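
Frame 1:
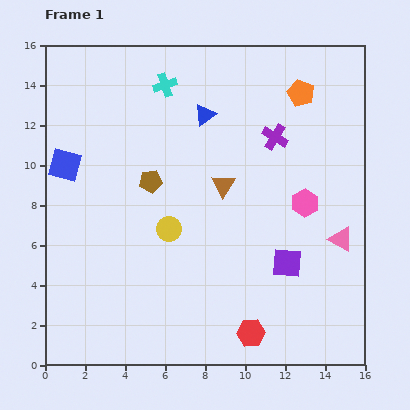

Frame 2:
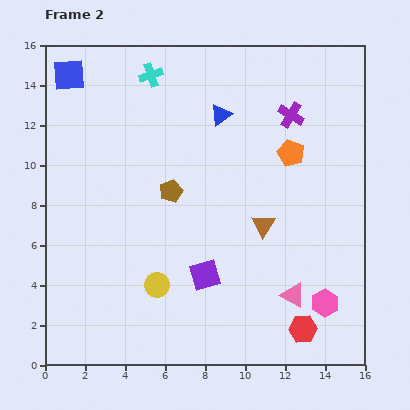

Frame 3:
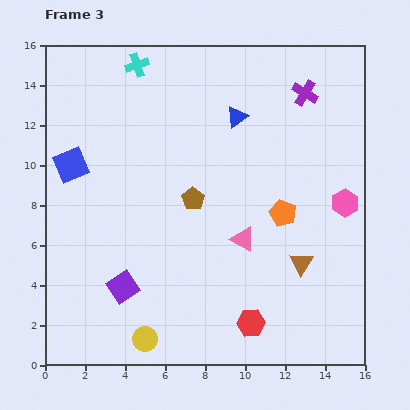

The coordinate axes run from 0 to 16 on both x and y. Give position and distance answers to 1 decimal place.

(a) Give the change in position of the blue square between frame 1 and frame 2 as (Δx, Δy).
(0.2, 4.5)

The blue square was at (1.0, 10.0) in frame 1 and (1.2, 14.5) in frame 2.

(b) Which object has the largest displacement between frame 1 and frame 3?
the purple square

(moved 8.3; next 6.1)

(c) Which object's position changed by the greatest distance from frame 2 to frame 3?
the pink hexagon

(moved 5.1; next 4.5)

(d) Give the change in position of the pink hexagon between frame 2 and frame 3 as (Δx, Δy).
(1.0, 5.0)

The pink hexagon was at (14.0, 3.1) in frame 2 and (15.0, 8.1) in frame 3.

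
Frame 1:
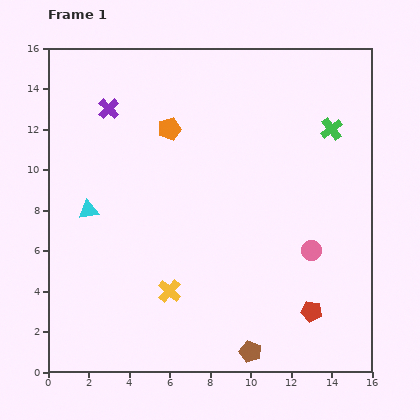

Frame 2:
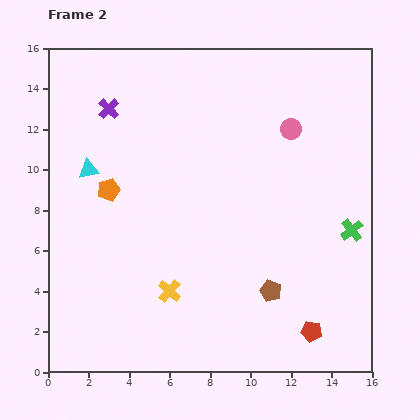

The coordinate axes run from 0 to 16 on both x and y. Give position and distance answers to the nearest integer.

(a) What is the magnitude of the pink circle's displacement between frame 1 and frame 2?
6

The pink circle moved from (13, 6) to (12, 12), a distance of √(1² + 6²) ≈ 6.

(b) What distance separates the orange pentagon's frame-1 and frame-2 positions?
4

The orange pentagon moved from (6, 12) to (3, 9), a distance of √(3² + 3²) ≈ 4.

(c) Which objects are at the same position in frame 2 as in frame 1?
the purple cross, the yellow cross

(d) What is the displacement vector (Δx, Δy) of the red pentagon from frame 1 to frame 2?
(0, -1)

The red pentagon was at (13, 3) in frame 1 and (13, 2) in frame 2.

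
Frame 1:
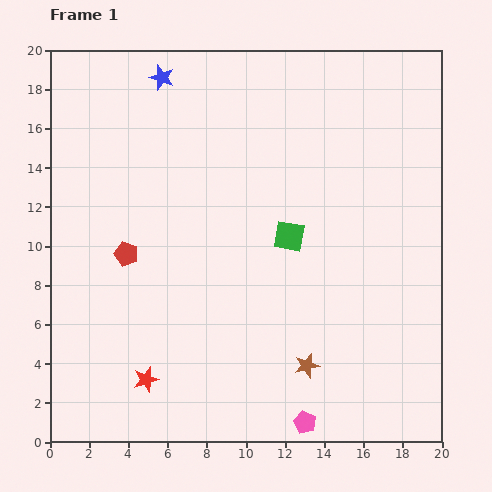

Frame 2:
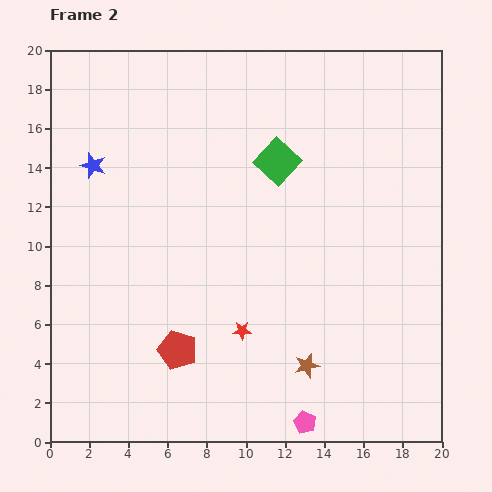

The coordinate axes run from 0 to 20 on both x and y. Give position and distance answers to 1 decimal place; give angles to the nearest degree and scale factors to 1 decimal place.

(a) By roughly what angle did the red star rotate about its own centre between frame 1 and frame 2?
16° clockwise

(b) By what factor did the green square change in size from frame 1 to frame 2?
1.4×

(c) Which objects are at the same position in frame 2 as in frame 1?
the brown star, the pink pentagon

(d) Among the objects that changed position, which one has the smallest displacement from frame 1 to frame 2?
the green square

(moved 3.8)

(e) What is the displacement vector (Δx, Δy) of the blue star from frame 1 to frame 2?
(-3.5, -4.5)

The blue star was at (5.7, 18.6) in frame 1 and (2.2, 14.1) in frame 2.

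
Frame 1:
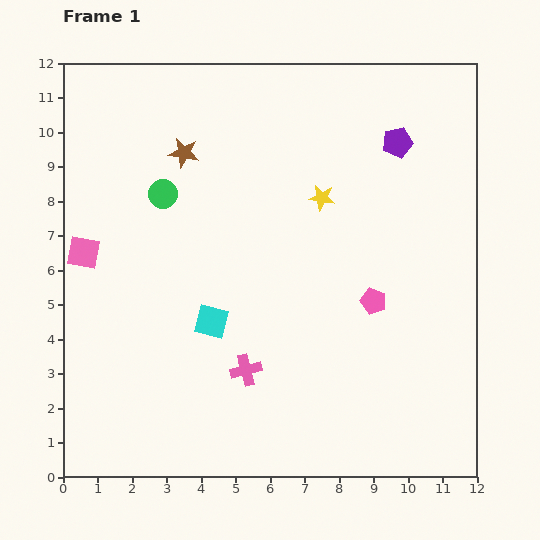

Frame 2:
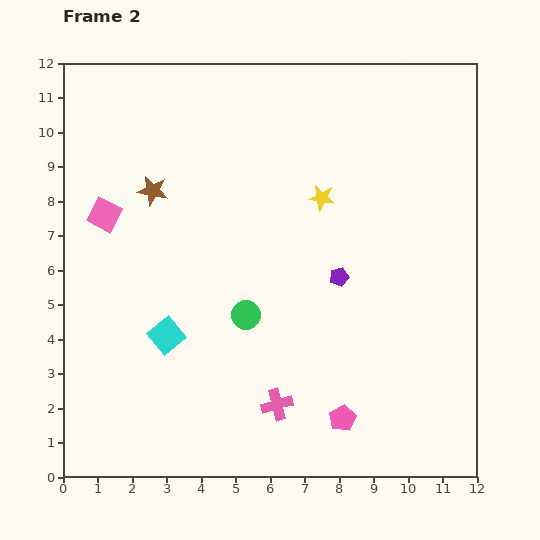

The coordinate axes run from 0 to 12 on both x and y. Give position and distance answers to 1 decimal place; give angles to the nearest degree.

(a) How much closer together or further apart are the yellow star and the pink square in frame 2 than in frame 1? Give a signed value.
-0.8

Distance in frame 1: 7.1. Distance in frame 2: 6.3.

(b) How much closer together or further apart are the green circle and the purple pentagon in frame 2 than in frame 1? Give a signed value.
-4.1

Distance in frame 1: 7.0. Distance in frame 2: 2.9.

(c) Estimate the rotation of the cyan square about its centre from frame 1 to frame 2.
36° clockwise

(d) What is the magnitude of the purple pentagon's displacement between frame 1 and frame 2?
4.3

The purple pentagon moved from (9.7, 9.7) to (8.0, 5.8), a distance of √(1.7² + 3.9²) ≈ 4.3.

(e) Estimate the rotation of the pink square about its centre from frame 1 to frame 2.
17° clockwise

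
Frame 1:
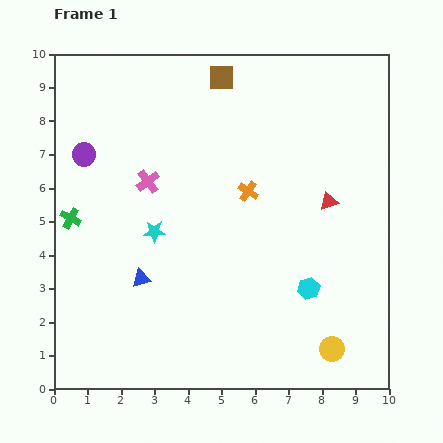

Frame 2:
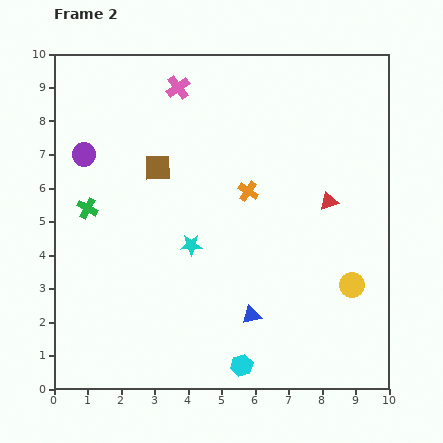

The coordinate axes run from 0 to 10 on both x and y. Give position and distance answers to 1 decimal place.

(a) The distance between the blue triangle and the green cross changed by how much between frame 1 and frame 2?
+3.1

Distance in frame 1: 2.8. Distance in frame 2: 5.9.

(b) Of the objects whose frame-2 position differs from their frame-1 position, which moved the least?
the green cross

(moved 0.6)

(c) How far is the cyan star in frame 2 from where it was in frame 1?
1.2

The cyan star moved from (3.0, 4.7) to (4.1, 4.3), a distance of √(1.1² + 0.4²) ≈ 1.2.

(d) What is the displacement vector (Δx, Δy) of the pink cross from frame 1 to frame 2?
(0.9, 2.8)

The pink cross was at (2.8, 6.2) in frame 1 and (3.7, 9.0) in frame 2.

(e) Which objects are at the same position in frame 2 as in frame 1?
the red triangle, the orange cross, the purple circle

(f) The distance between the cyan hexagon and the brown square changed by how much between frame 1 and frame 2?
-0.4

Distance in frame 1: 6.8. Distance in frame 2: 6.4.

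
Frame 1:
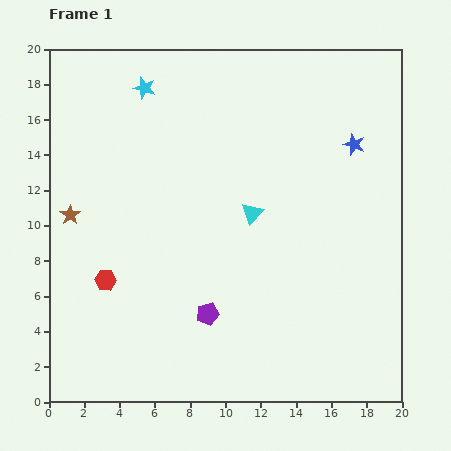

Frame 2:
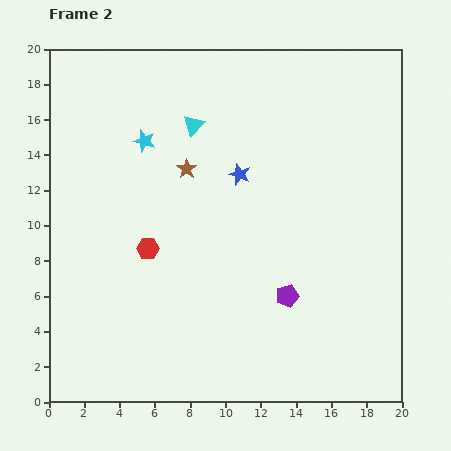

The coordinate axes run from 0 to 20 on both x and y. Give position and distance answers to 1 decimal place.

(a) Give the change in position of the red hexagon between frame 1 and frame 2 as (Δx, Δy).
(2.4, 1.8)

The red hexagon was at (3.2, 6.9) in frame 1 and (5.6, 8.7) in frame 2.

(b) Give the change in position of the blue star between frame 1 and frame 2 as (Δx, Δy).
(-6.5, -1.7)

The blue star was at (17.3, 14.6) in frame 1 and (10.8, 12.9) in frame 2.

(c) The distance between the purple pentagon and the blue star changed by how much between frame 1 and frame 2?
-5.3

Distance in frame 1: 12.7. Distance in frame 2: 7.4.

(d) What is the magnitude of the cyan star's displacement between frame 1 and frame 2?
3.0

The cyan star moved from (5.4, 17.8) to (5.4, 14.8), a distance of √(0.0² + 3.0²) ≈ 3.0.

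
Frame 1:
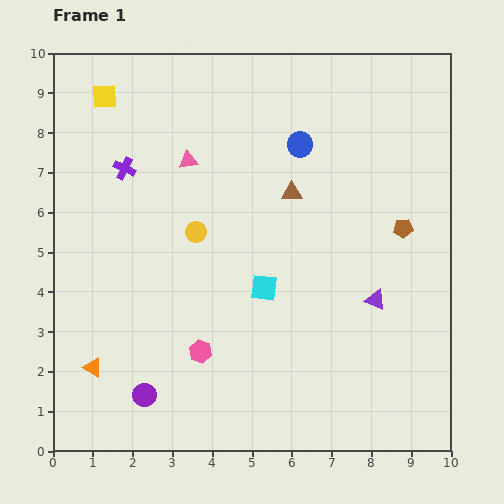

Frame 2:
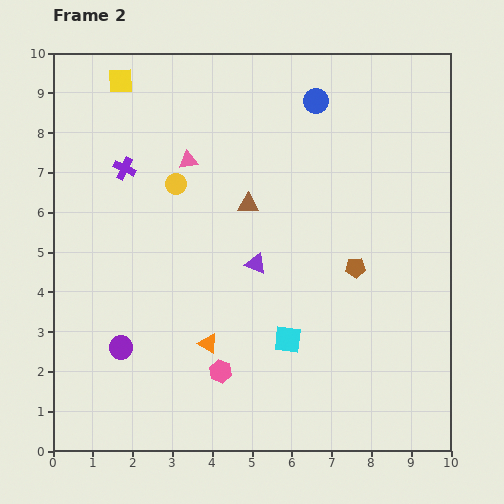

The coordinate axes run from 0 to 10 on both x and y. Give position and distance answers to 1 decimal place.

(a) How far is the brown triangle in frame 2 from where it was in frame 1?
1.1

The brown triangle moved from (6.0, 6.5) to (4.9, 6.2), a distance of √(1.1² + 0.3²) ≈ 1.1.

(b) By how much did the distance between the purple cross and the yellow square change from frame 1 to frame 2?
+0.3

Distance in frame 1: 1.9. Distance in frame 2: 2.2.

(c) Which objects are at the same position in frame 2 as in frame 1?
the pink triangle, the purple cross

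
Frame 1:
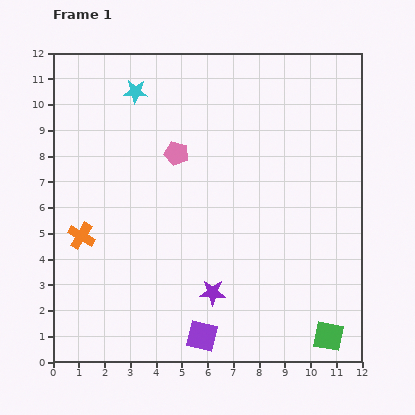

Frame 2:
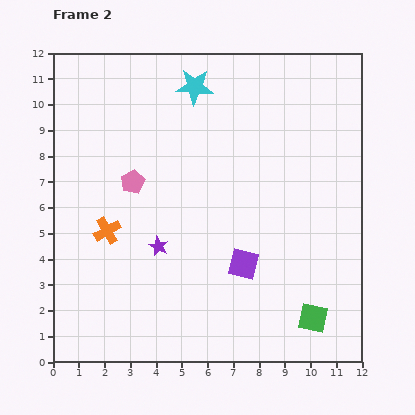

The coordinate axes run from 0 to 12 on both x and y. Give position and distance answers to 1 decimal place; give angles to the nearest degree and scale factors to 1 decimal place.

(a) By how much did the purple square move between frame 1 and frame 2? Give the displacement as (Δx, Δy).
(1.6, 2.8)

The purple square was at (5.8, 1.0) in frame 1 and (7.4, 3.8) in frame 2.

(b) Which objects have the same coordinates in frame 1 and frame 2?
none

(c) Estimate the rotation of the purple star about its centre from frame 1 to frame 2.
24° clockwise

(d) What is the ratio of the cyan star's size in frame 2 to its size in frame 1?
1.6×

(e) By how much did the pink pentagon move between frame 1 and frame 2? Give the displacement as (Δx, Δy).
(-1.7, -1.1)

The pink pentagon was at (4.8, 8.1) in frame 1 and (3.1, 7.0) in frame 2.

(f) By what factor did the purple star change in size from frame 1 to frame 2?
0.7×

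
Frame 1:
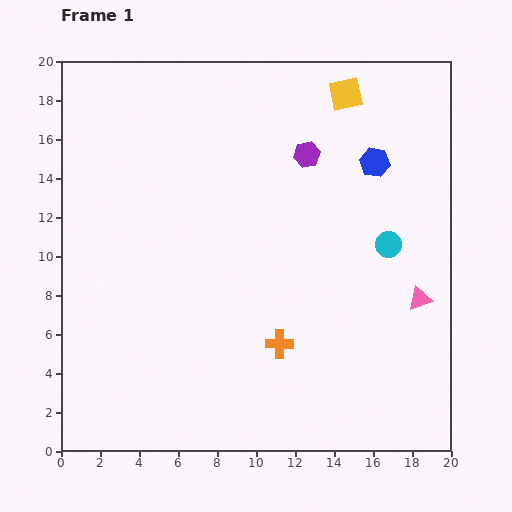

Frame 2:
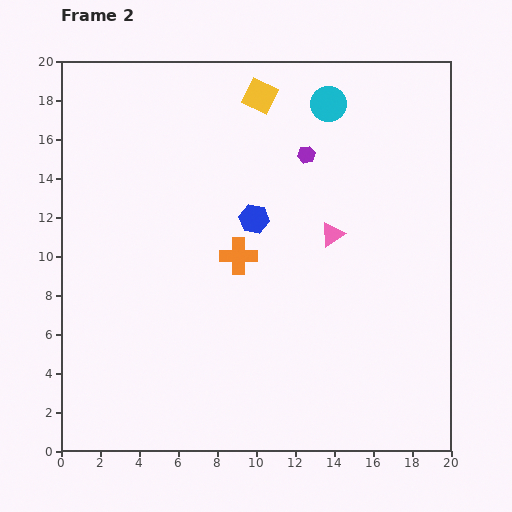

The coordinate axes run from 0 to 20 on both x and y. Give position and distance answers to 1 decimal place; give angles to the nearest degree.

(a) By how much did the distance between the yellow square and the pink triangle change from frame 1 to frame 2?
-3.2

Distance in frame 1: 11.2. Distance in frame 2: 8.0.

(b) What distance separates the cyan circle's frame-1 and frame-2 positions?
7.8

The cyan circle moved from (16.8, 10.6) to (13.7, 17.8), a distance of √(3.1² + 7.2²) ≈ 7.8.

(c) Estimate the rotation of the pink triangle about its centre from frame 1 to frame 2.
16° counter-clockwise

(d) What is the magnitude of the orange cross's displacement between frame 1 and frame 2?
5.0

The orange cross moved from (11.2, 5.5) to (9.1, 10.0), a distance of √(2.1² + 4.5²) ≈ 5.0.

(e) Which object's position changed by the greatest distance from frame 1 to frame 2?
the cyan circle

(moved 7.8; next 6.8)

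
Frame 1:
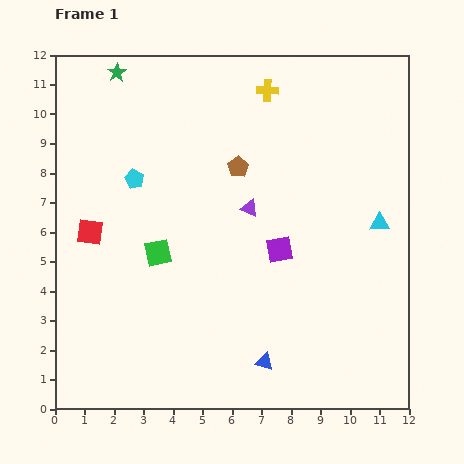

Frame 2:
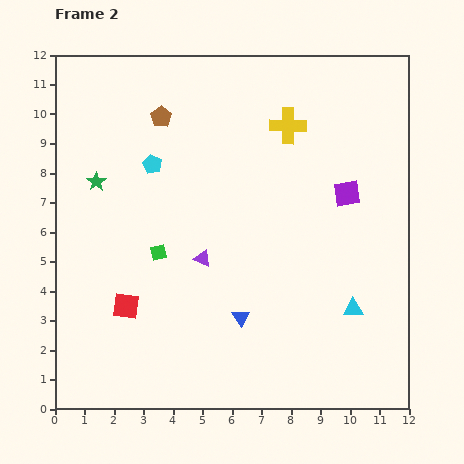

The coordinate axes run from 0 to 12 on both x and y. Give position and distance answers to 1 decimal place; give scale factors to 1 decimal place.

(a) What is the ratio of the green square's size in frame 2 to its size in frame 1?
0.6×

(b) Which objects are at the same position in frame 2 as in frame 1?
the green square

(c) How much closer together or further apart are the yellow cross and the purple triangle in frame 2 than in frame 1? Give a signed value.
+1.4

Distance in frame 1: 4.0. Distance in frame 2: 5.4.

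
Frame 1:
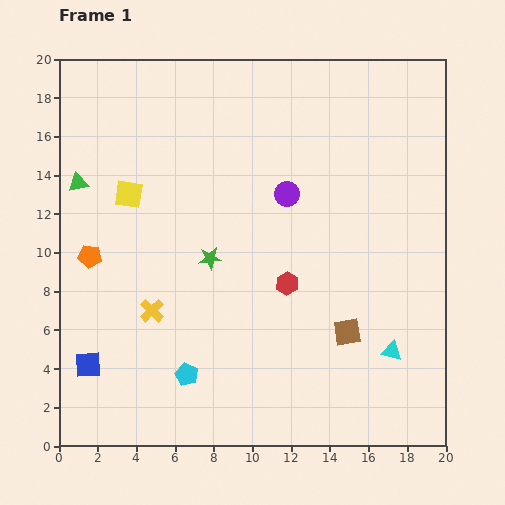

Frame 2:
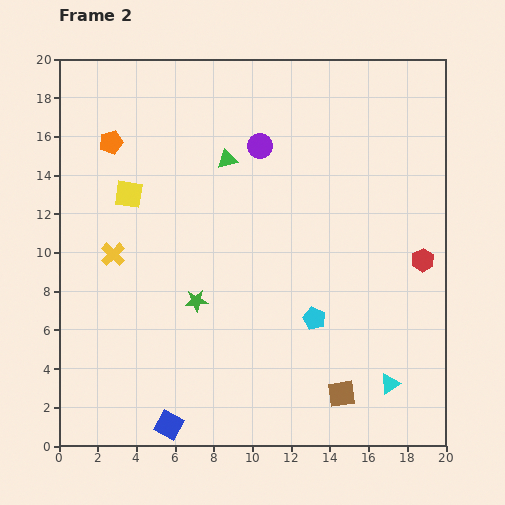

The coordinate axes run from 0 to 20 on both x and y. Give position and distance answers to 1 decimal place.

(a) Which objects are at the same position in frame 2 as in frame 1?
the yellow square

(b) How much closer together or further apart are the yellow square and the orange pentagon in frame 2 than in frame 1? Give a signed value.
-1.0

Distance in frame 1: 3.8. Distance in frame 2: 2.8.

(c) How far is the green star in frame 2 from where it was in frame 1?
2.3

The green star moved from (7.8, 9.7) to (7.1, 7.5), a distance of √(0.7² + 2.2²) ≈ 2.3.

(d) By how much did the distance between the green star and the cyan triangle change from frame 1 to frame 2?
+0.3

Distance in frame 1: 10.6. Distance in frame 2: 10.9.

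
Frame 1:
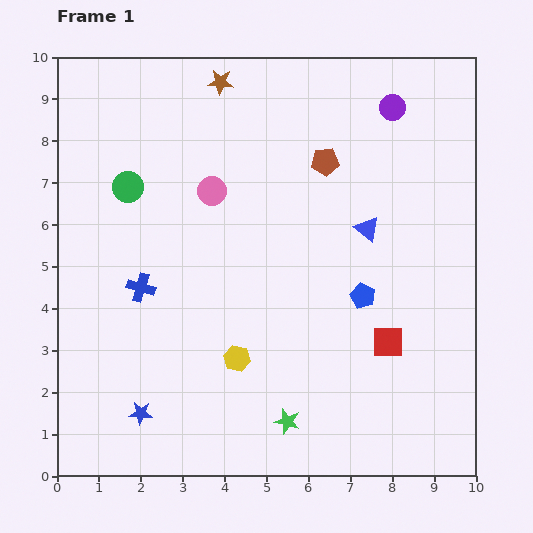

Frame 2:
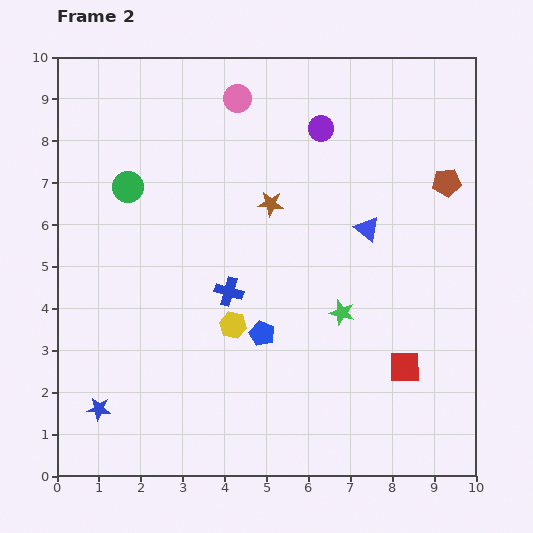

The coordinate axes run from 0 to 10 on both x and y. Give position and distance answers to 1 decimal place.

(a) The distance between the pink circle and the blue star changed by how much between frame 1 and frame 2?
+2.5

Distance in frame 1: 5.6. Distance in frame 2: 8.1.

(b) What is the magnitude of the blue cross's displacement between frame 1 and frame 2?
2.1

The blue cross moved from (2.0, 4.5) to (4.1, 4.4), a distance of √(2.1² + 0.1²) ≈ 2.1.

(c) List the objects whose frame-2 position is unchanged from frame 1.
the green circle, the blue triangle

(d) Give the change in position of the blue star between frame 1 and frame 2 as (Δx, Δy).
(-1.0, 0.1)

The blue star was at (2.0, 1.5) in frame 1 and (1.0, 1.6) in frame 2.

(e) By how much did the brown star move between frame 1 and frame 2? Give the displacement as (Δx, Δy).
(1.2, -2.9)

The brown star was at (3.9, 9.4) in frame 1 and (5.1, 6.5) in frame 2.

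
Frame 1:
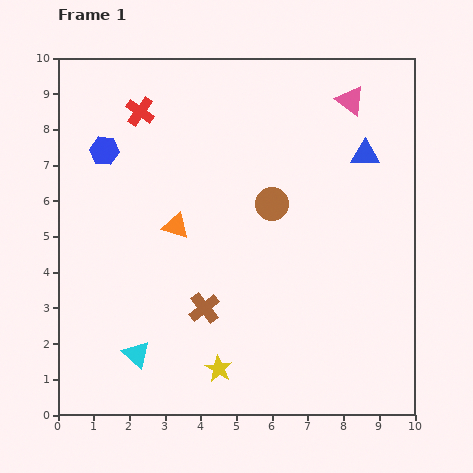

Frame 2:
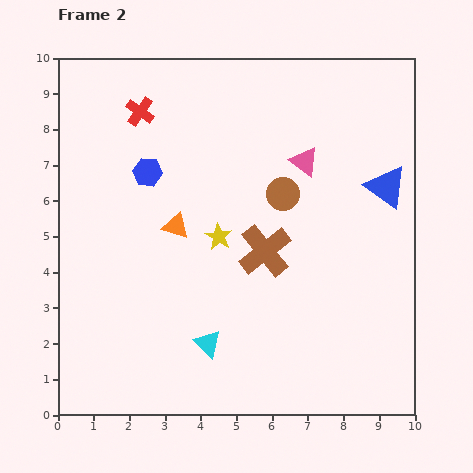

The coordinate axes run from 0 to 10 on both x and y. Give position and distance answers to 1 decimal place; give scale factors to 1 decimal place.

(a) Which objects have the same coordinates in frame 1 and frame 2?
the red cross, the orange triangle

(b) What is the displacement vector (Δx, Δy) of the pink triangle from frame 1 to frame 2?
(-1.3, -1.7)

The pink triangle was at (8.2, 8.8) in frame 1 and (6.9, 7.1) in frame 2.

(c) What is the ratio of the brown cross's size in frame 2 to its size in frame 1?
1.7×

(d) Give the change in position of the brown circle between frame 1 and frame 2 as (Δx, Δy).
(0.3, 0.3)

The brown circle was at (6.0, 5.9) in frame 1 and (6.3, 6.2) in frame 2.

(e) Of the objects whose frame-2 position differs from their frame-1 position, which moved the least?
the brown circle

(moved 0.4)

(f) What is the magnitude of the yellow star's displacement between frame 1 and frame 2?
3.7

The yellow star moved from (4.5, 1.3) to (4.5, 5.0), a distance of √(0.0² + 3.7²) ≈ 3.7.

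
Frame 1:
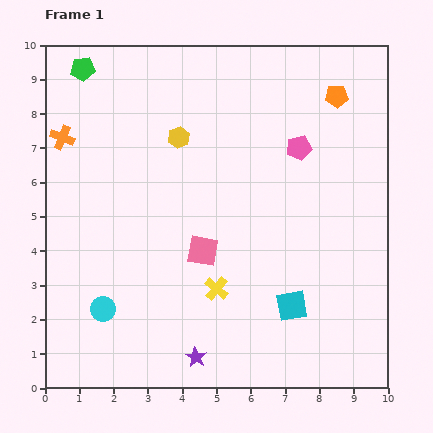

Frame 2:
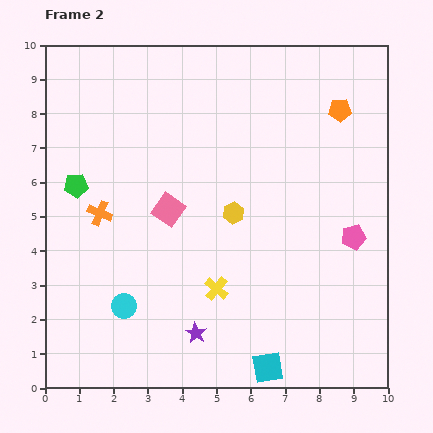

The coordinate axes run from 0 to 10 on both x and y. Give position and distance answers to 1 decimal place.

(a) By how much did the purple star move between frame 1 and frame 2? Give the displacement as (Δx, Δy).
(0.0, 0.7)

The purple star was at (4.4, 0.9) in frame 1 and (4.4, 1.6) in frame 2.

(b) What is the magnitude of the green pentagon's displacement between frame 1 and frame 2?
3.4

The green pentagon moved from (1.1, 9.3) to (0.9, 5.9), a distance of √(0.2² + 3.4²) ≈ 3.4.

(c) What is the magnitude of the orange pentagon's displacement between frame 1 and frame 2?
0.4

The orange pentagon moved from (8.5, 8.5) to (8.6, 8.1), a distance of √(0.1² + 0.4²) ≈ 0.4.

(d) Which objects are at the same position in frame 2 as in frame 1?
the yellow cross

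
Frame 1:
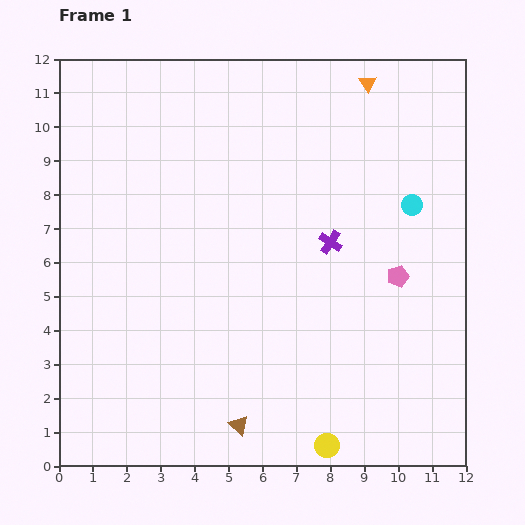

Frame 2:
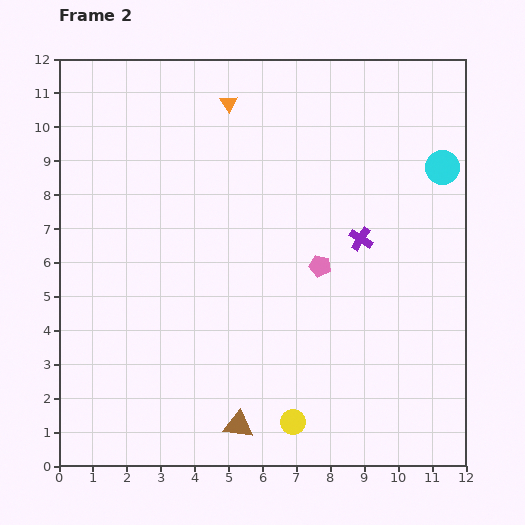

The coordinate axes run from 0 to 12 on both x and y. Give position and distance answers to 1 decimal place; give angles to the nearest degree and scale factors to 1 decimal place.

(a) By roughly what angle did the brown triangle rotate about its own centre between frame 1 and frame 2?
35° counter-clockwise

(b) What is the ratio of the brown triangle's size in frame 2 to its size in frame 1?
1.5×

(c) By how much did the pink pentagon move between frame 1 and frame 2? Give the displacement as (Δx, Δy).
(-2.3, 0.3)

The pink pentagon was at (10.0, 5.6) in frame 1 and (7.7, 5.9) in frame 2.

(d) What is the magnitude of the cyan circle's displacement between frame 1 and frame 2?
1.4

The cyan circle moved from (10.4, 7.7) to (11.3, 8.8), a distance of √(0.9² + 1.1²) ≈ 1.4.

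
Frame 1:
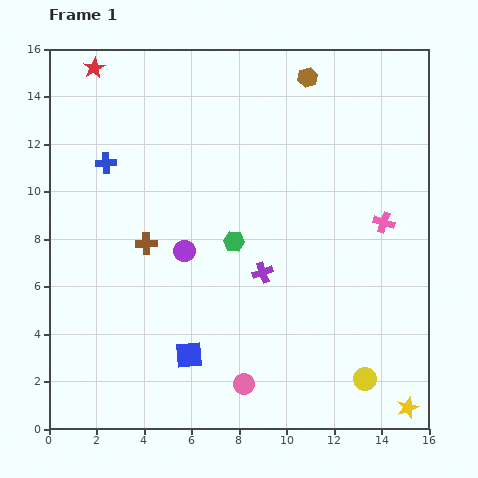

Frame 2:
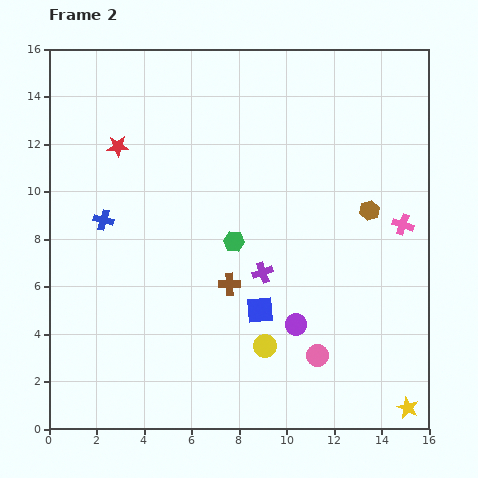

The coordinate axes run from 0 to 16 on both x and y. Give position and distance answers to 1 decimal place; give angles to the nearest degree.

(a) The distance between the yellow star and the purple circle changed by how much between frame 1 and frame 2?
-5.6

Distance in frame 1: 11.5. Distance in frame 2: 5.9.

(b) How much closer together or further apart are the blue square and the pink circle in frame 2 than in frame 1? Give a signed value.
+0.5

Distance in frame 1: 2.6. Distance in frame 2: 3.1.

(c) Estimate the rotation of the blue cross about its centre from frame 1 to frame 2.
18° clockwise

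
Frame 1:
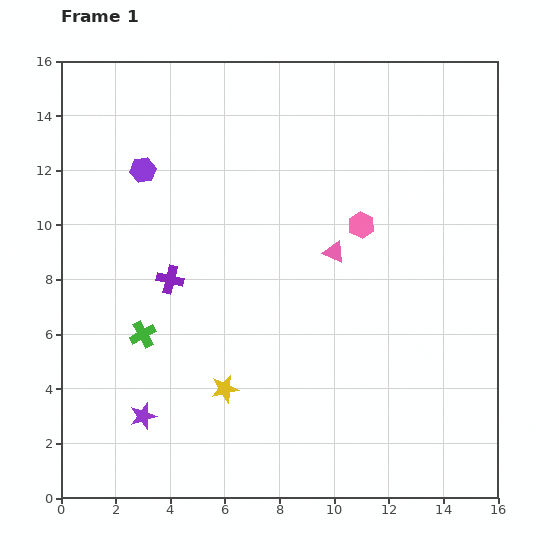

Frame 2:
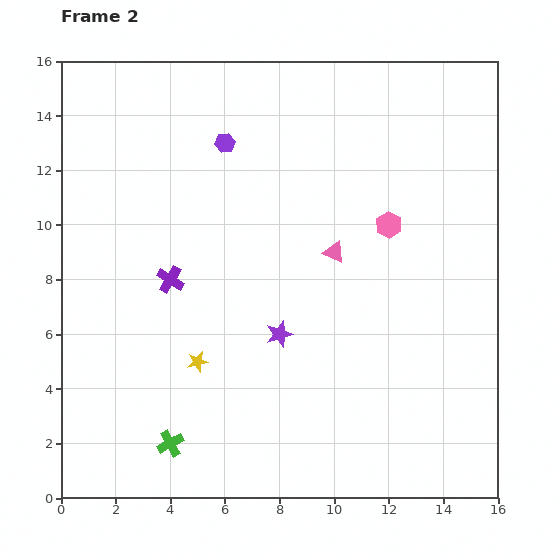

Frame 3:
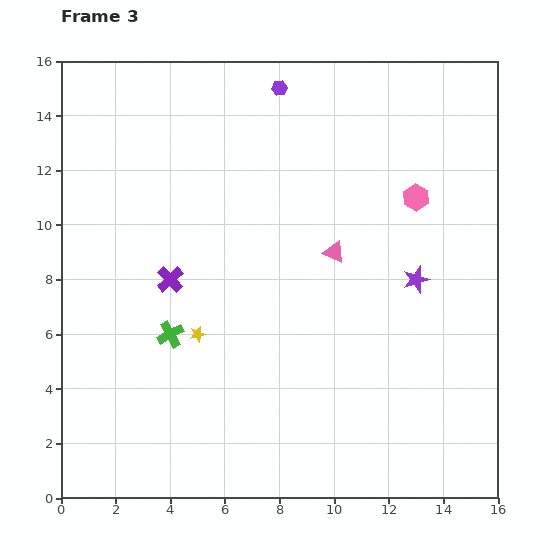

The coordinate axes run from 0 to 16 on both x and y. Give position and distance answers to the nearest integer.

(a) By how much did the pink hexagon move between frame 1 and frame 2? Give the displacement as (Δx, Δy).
(1, 0)

The pink hexagon was at (11, 10) in frame 1 and (12, 10) in frame 2.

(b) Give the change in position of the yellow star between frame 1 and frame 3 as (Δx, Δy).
(-1, 2)

The yellow star was at (6, 4) in frame 1 and (5, 6) in frame 3.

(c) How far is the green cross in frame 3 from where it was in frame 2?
4

The green cross moved from (4, 2) to (4, 6), a distance of √(0² + 4²) ≈ 4.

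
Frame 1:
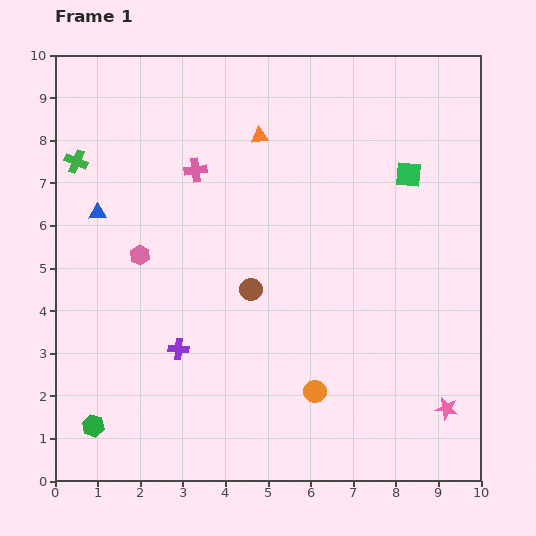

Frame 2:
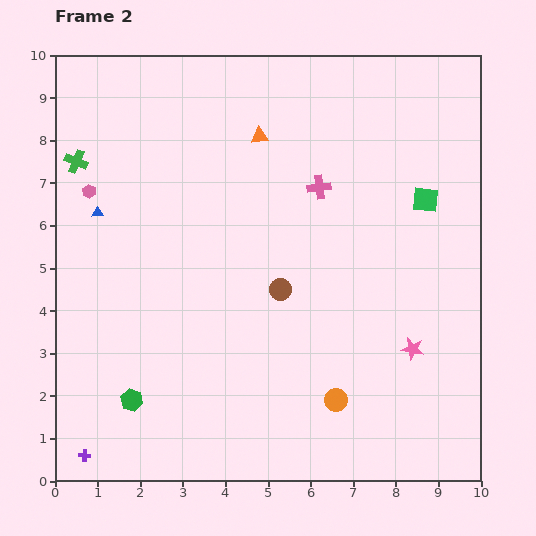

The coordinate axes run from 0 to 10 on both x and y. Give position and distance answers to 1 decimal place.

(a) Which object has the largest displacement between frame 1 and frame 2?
the purple cross

(moved 3.3; next 2.9)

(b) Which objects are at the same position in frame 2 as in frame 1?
the orange triangle, the green cross, the blue triangle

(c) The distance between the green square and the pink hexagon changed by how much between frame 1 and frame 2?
+1.3

Distance in frame 1: 6.6. Distance in frame 2: 7.9.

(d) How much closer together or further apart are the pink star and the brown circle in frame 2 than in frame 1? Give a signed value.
-2.0

Distance in frame 1: 5.4. Distance in frame 2: 3.4.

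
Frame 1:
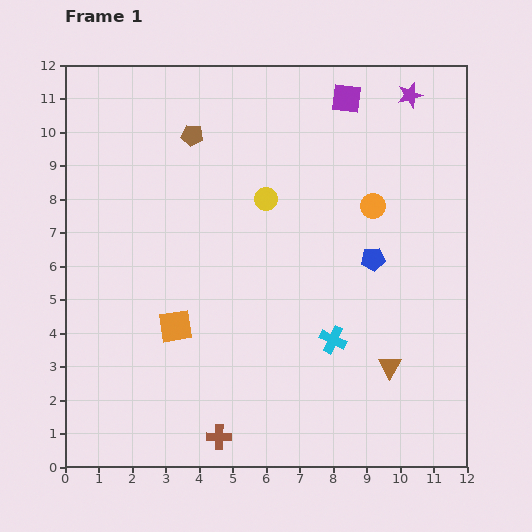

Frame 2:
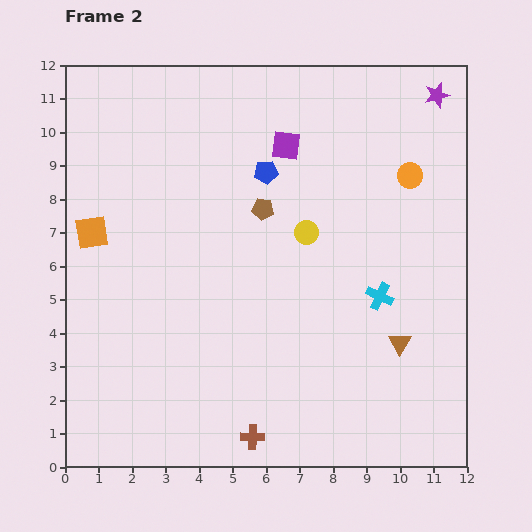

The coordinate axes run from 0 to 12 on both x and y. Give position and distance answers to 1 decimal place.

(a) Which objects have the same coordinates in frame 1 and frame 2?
none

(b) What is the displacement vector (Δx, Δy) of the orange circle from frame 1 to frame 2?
(1.1, 0.9)

The orange circle was at (9.2, 7.8) in frame 1 and (10.3, 8.7) in frame 2.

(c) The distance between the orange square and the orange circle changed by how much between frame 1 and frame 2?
+2.8

Distance in frame 1: 6.9. Distance in frame 2: 9.7.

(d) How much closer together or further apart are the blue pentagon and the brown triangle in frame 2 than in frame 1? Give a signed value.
+3.3

Distance in frame 1: 3.2. Distance in frame 2: 6.5.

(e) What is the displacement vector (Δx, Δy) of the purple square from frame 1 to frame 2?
(-1.8, -1.4)

The purple square was at (8.4, 11.0) in frame 1 and (6.6, 9.6) in frame 2.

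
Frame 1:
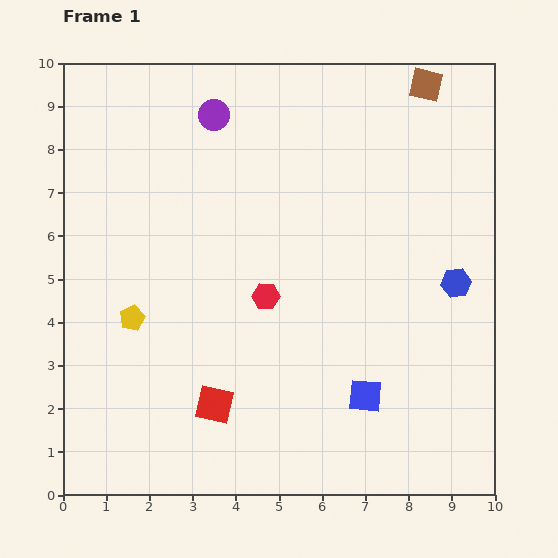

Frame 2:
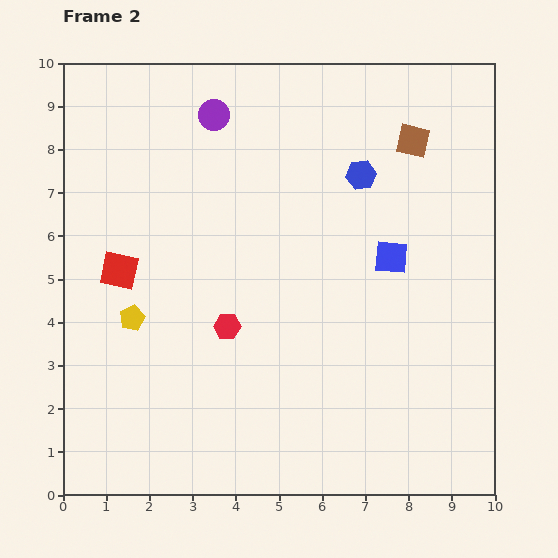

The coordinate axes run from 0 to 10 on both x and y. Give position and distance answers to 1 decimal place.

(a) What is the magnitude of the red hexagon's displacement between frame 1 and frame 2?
1.1

The red hexagon moved from (4.7, 4.6) to (3.8, 3.9), a distance of √(0.9² + 0.7²) ≈ 1.1.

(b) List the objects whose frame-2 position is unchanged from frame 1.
the yellow pentagon, the purple circle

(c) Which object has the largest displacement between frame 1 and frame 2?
the red square

(moved 3.8; next 3.3)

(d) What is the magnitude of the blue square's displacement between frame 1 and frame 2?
3.3

The blue square moved from (7.0, 2.3) to (7.6, 5.5), a distance of √(0.6² + 3.2²) ≈ 3.3.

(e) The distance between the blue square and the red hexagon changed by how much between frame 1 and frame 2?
+0.8

Distance in frame 1: 3.3. Distance in frame 2: 4.1.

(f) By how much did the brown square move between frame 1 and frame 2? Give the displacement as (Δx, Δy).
(-0.3, -1.3)

The brown square was at (8.4, 9.5) in frame 1 and (8.1, 8.2) in frame 2.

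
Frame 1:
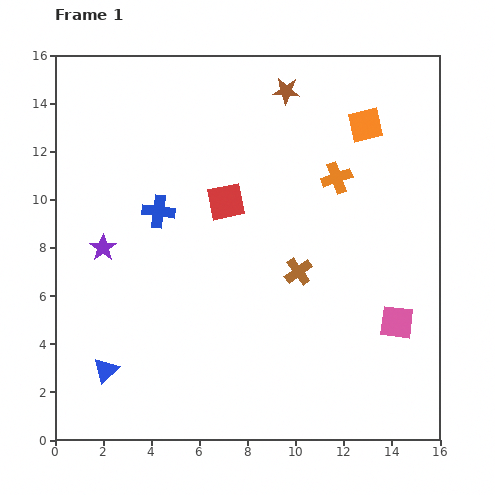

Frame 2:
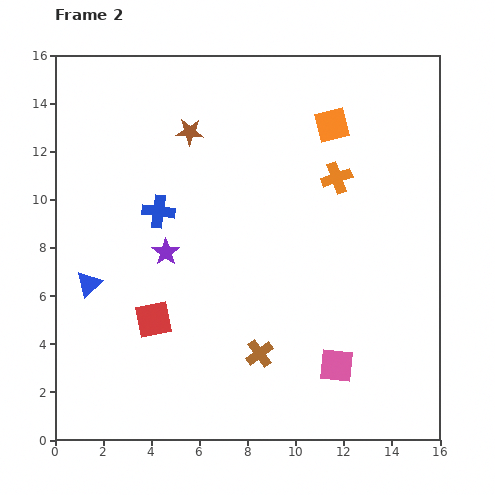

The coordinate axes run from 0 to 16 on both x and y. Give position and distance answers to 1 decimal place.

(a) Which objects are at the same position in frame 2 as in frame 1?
the blue cross, the orange cross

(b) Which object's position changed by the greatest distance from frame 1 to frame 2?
the red square

(moved 5.7; next 4.3)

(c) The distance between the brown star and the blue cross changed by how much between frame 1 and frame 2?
-3.8

Distance in frame 1: 7.3. Distance in frame 2: 3.5.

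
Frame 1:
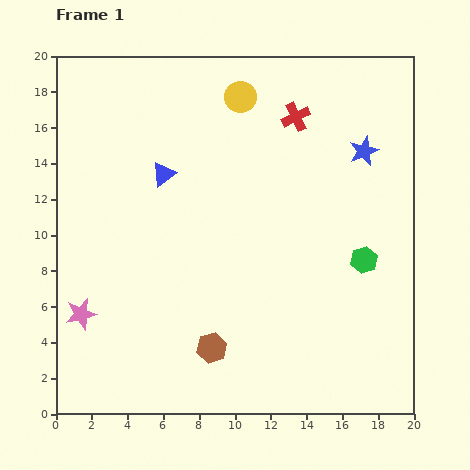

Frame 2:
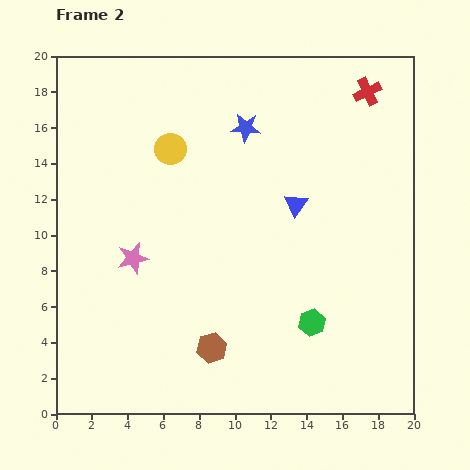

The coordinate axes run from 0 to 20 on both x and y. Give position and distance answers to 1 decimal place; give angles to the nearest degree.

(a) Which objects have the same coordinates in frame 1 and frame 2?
the brown hexagon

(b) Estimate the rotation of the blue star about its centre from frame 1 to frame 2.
26° clockwise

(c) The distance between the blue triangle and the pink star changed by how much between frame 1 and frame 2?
+0.5

Distance in frame 1: 9.1. Distance in frame 2: 9.6.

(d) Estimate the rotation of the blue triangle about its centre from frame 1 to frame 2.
19° counter-clockwise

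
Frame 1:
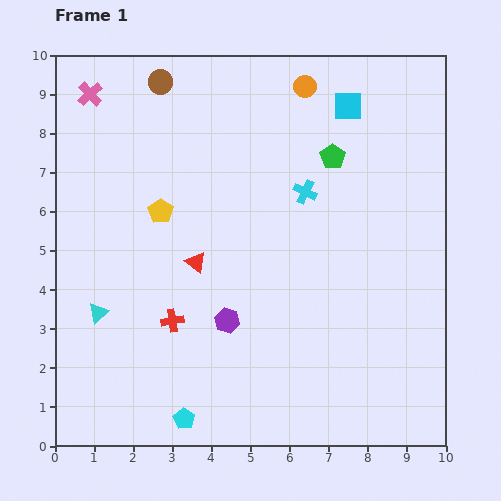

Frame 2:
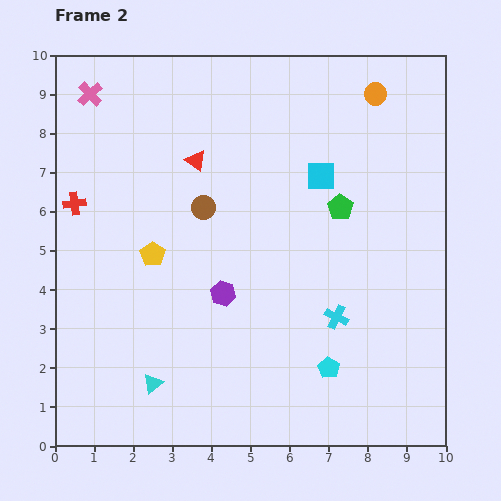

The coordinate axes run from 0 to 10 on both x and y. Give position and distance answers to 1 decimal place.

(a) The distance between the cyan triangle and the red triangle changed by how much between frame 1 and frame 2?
+3.0

Distance in frame 1: 2.8. Distance in frame 2: 5.8.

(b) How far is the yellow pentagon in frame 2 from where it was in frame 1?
1.1

The yellow pentagon moved from (2.7, 6.0) to (2.5, 4.9), a distance of √(0.2² + 1.1²) ≈ 1.1.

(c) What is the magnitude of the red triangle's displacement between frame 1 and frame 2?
2.6

The red triangle moved from (3.6, 4.7) to (3.6, 7.3), a distance of √(0.0² + 2.6²) ≈ 2.6.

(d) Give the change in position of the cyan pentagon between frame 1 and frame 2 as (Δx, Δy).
(3.7, 1.3)

The cyan pentagon was at (3.3, 0.7) in frame 1 and (7.0, 2.0) in frame 2.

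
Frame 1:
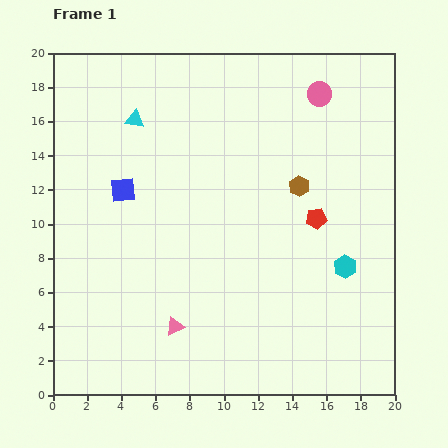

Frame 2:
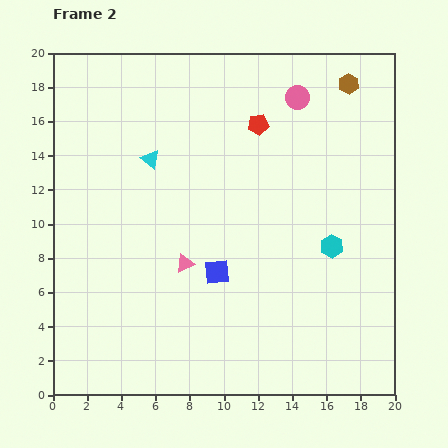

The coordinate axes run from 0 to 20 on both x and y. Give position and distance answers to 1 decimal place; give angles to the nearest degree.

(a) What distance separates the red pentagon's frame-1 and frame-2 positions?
6.5

The red pentagon moved from (15.4, 10.3) to (12.0, 15.8), a distance of √(3.4² + 5.5²) ≈ 6.5.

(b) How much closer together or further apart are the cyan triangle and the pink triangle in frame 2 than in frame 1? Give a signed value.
-5.9

Distance in frame 1: 12.3. Distance in frame 2: 6.4.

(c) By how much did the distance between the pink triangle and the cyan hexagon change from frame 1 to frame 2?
-1.9

Distance in frame 1: 10.6. Distance in frame 2: 8.7.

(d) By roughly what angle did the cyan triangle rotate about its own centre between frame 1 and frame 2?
31° clockwise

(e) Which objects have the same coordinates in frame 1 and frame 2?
none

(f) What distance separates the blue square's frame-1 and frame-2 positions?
7.3

The blue square moved from (4.1, 12.0) to (9.6, 7.2), a distance of √(5.5² + 4.8²) ≈ 7.3.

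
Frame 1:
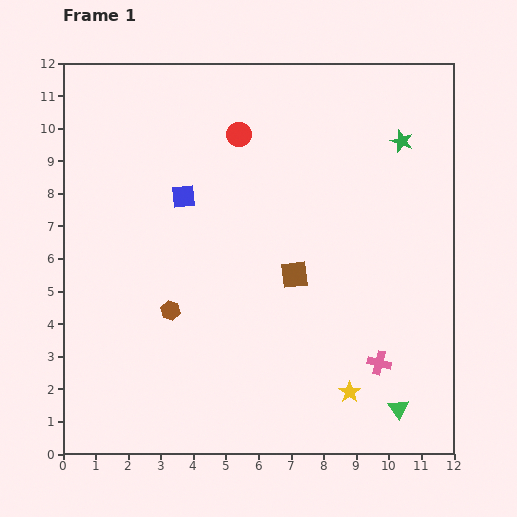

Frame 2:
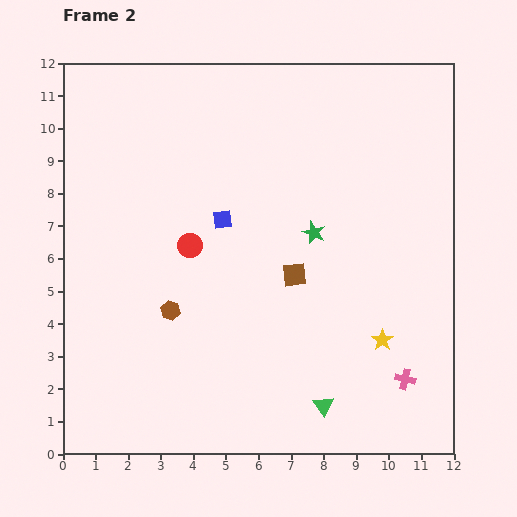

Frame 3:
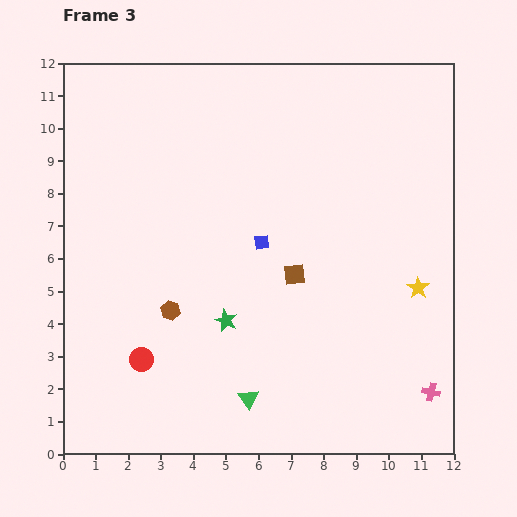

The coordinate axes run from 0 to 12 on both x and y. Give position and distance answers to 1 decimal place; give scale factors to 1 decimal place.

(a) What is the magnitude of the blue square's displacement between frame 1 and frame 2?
1.4

The blue square moved from (3.7, 7.9) to (4.9, 7.2), a distance of √(1.2² + 0.7²) ≈ 1.4.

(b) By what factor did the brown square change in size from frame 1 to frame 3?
0.8×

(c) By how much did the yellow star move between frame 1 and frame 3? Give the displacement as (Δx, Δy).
(2.1, 3.2)

The yellow star was at (8.8, 1.9) in frame 1 and (10.9, 5.1) in frame 3.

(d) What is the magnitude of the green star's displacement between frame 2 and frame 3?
3.8

The green star moved from (7.7, 6.8) to (5.0, 4.1), a distance of √(2.7² + 2.7²) ≈ 3.8.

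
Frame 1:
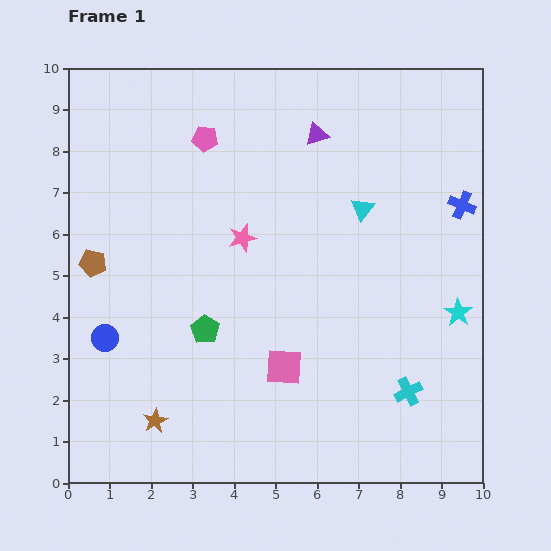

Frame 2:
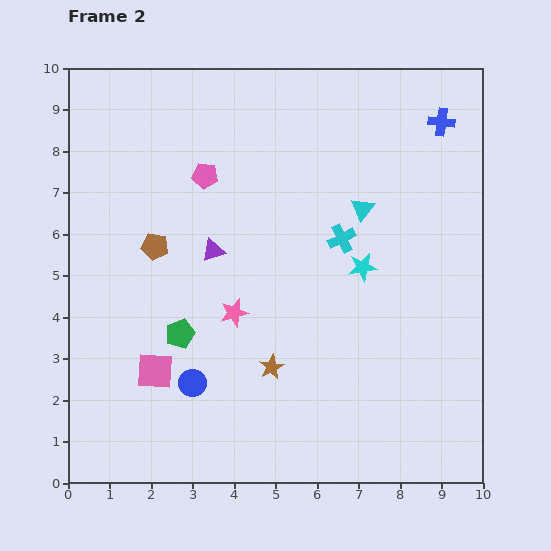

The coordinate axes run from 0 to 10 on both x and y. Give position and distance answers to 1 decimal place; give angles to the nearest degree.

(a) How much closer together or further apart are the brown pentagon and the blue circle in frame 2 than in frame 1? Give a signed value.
+1.6

Distance in frame 1: 1.8. Distance in frame 2: 3.4.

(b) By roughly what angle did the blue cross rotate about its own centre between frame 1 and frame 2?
16° counter-clockwise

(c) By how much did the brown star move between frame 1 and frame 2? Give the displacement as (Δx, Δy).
(2.8, 1.3)

The brown star was at (2.1, 1.5) in frame 1 and (4.9, 2.8) in frame 2.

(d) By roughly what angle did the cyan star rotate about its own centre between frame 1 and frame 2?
29° clockwise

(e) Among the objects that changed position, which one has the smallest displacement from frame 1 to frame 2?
the green pentagon

(moved 0.6)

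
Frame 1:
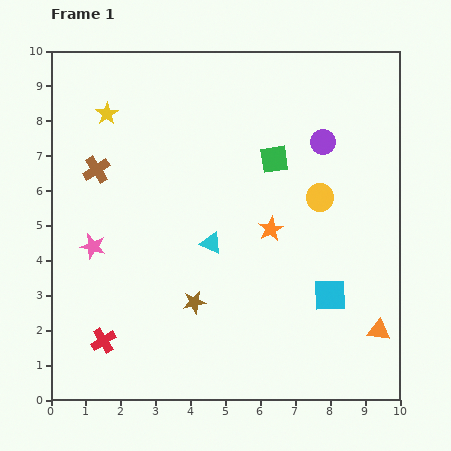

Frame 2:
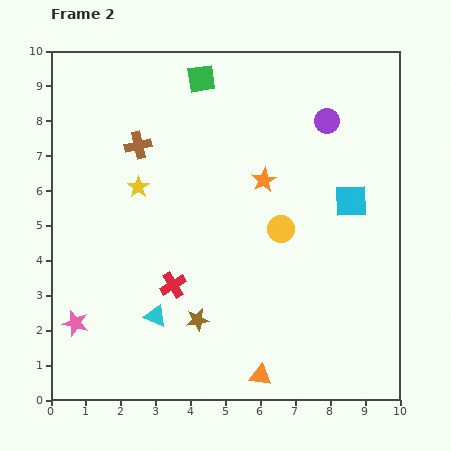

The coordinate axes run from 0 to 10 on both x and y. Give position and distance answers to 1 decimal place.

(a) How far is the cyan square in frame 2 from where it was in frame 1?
2.8

The cyan square moved from (8.0, 3.0) to (8.6, 5.7), a distance of √(0.6² + 2.7²) ≈ 2.8.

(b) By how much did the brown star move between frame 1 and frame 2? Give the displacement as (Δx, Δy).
(0.1, -0.5)

The brown star was at (4.1, 2.8) in frame 1 and (4.2, 2.3) in frame 2.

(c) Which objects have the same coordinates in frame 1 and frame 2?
none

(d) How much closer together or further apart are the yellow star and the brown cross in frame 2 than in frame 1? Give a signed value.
-0.4

Distance in frame 1: 1.6. Distance in frame 2: 1.2.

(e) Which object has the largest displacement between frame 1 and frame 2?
the orange triangle

(moved 3.6; next 3.1)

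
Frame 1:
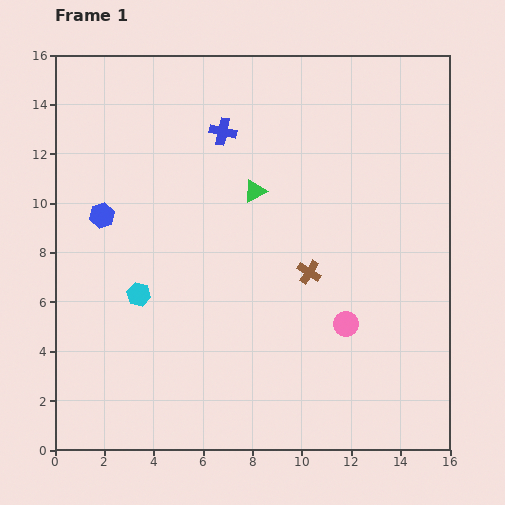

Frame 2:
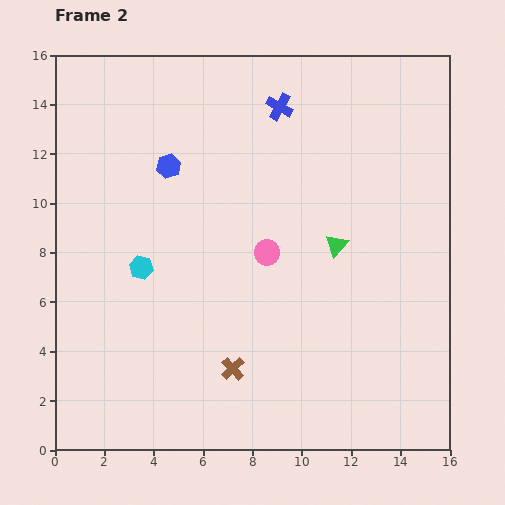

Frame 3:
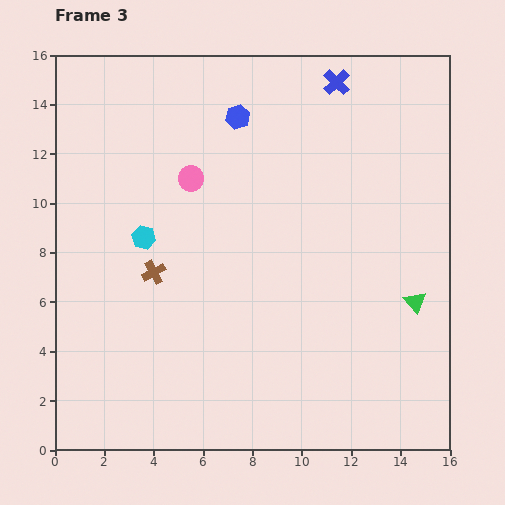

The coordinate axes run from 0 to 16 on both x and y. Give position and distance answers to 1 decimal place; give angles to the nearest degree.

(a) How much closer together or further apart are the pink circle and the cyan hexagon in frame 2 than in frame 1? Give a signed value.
-3.4

Distance in frame 1: 8.5. Distance in frame 2: 5.1.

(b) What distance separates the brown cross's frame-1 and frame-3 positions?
6.3

The brown cross moved from (10.3, 7.2) to (4.0, 7.2), a distance of √(6.3² + 0.0²) ≈ 6.3.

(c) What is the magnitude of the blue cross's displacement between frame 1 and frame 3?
5.0

The blue cross moved from (6.8, 12.9) to (11.4, 14.9), a distance of √(4.6² + 2.0²) ≈ 5.0.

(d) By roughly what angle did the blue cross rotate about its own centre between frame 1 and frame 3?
33° clockwise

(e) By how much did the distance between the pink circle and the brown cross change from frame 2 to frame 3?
-0.8

Distance in frame 2: 4.9. Distance in frame 3: 4.1.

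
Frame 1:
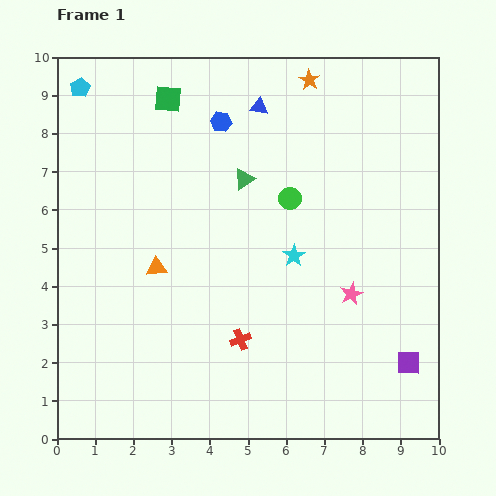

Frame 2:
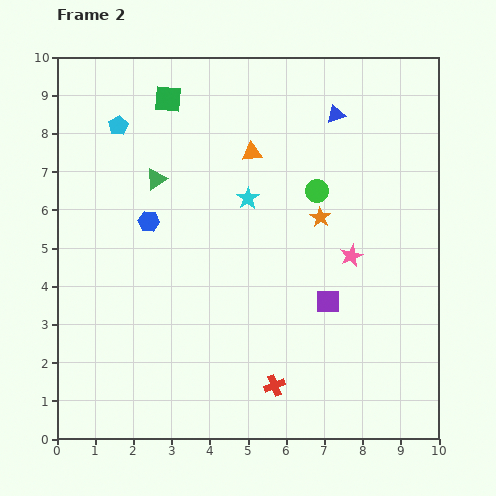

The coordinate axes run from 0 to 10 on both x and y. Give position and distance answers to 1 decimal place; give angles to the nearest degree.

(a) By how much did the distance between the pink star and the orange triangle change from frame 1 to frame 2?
-1.4

Distance in frame 1: 5.1. Distance in frame 2: 3.7.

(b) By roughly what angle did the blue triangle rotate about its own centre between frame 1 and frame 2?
27° counter-clockwise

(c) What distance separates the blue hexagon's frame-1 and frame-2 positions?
3.2

The blue hexagon moved from (4.3, 8.3) to (2.4, 5.7), a distance of √(1.9² + 2.6²) ≈ 3.2.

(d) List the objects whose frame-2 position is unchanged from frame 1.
the green square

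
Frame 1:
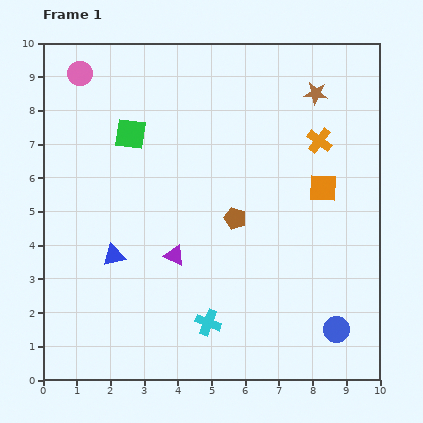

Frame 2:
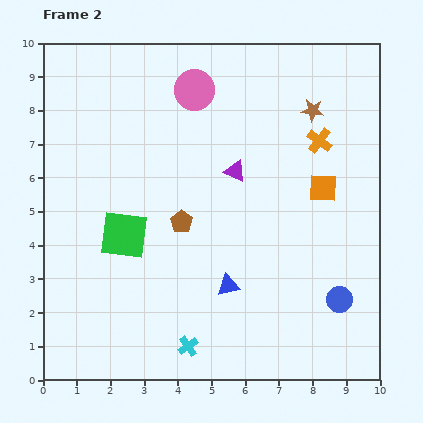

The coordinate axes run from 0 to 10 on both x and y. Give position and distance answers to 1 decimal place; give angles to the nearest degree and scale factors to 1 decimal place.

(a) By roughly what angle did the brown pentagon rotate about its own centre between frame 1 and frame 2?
16° clockwise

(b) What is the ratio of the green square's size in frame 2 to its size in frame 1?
1.5×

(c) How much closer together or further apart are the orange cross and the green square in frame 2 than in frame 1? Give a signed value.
+0.8

Distance in frame 1: 5.6. Distance in frame 2: 6.4.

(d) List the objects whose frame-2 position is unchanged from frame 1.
the orange square, the orange cross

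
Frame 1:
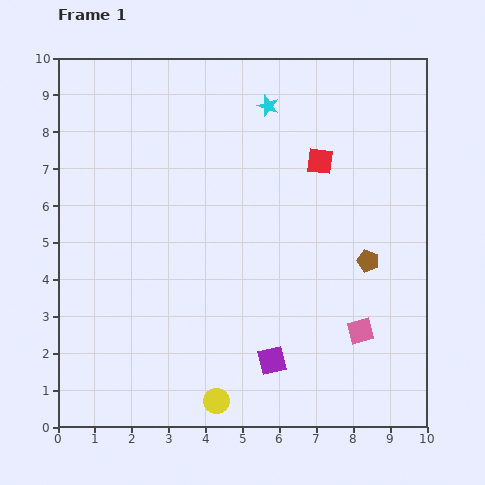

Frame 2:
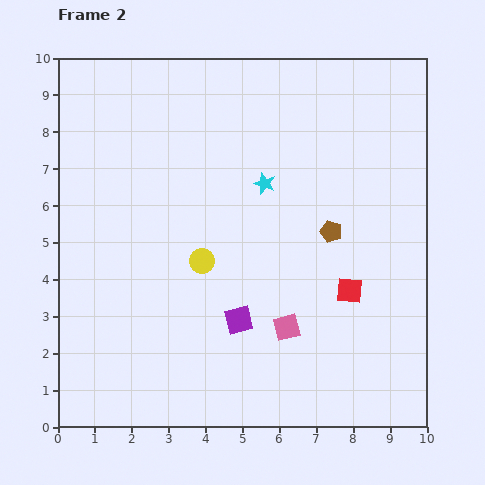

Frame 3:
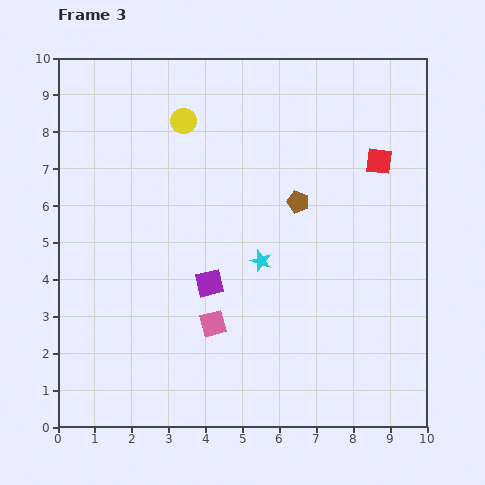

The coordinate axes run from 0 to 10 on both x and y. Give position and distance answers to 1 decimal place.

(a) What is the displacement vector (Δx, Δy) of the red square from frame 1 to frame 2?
(0.8, -3.5)

The red square was at (7.1, 7.2) in frame 1 and (7.9, 3.7) in frame 2.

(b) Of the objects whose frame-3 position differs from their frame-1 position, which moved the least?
the red square

(moved 1.6)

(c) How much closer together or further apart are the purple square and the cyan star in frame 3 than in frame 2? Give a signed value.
-2.3

Distance in frame 2: 3.8. Distance in frame 3: 1.5.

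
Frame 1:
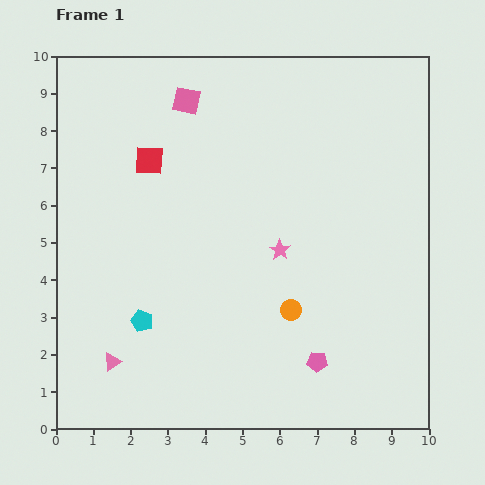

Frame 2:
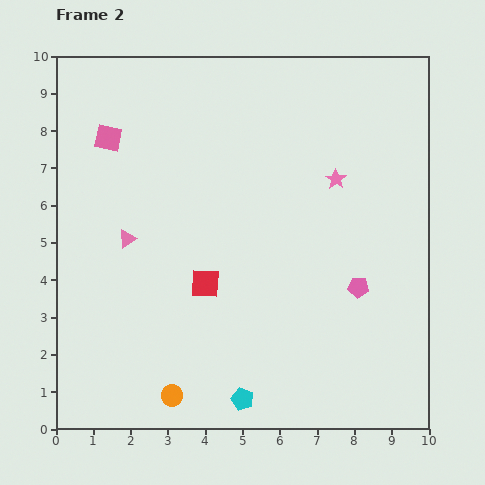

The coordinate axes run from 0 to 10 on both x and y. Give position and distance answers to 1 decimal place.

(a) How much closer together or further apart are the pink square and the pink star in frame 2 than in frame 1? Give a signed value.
+1.5

Distance in frame 1: 4.7. Distance in frame 2: 6.2.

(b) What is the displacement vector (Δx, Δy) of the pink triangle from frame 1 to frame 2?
(0.4, 3.3)

The pink triangle was at (1.5, 1.8) in frame 1 and (1.9, 5.1) in frame 2.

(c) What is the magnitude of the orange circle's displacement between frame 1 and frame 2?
3.9

The orange circle moved from (6.3, 3.2) to (3.1, 0.9), a distance of √(3.2² + 2.3²) ≈ 3.9.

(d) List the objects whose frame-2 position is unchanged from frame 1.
none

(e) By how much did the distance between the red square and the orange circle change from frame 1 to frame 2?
-2.4

Distance in frame 1: 5.5. Distance in frame 2: 3.1.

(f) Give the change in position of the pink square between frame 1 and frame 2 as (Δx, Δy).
(-2.1, -1.0)

The pink square was at (3.5, 8.8) in frame 1 and (1.4, 7.8) in frame 2.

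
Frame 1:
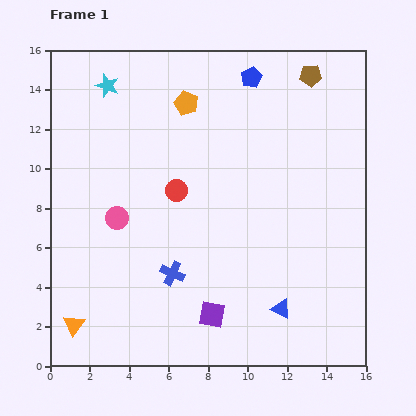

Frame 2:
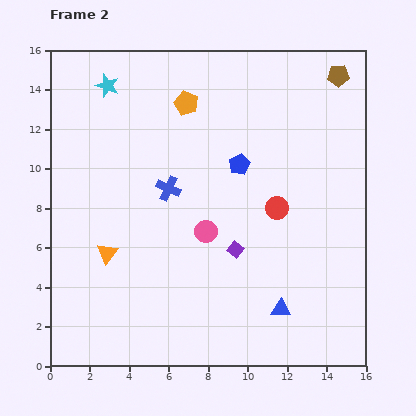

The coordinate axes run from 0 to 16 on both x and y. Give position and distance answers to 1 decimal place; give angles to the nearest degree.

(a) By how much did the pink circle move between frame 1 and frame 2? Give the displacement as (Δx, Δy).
(4.5, -0.7)

The pink circle was at (3.4, 7.5) in frame 1 and (7.9, 6.8) in frame 2.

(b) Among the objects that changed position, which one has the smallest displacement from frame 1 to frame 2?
the brown pentagon

(moved 1.4)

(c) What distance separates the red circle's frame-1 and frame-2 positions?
5.2

The red circle moved from (6.4, 8.9) to (11.5, 8.0), a distance of √(5.1² + 0.9²) ≈ 5.2.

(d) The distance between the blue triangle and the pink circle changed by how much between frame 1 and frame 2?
-4.1

Distance in frame 1: 9.5. Distance in frame 2: 5.4.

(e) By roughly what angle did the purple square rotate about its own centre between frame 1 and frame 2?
27° clockwise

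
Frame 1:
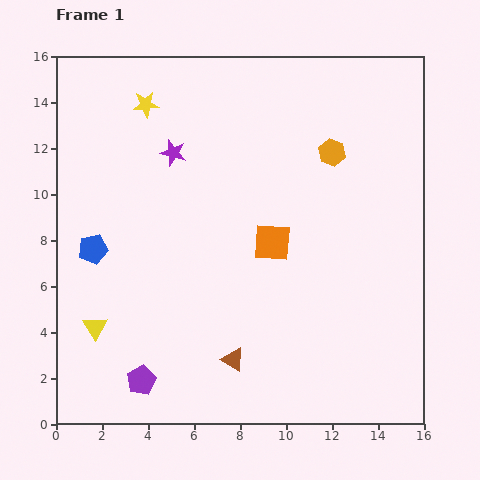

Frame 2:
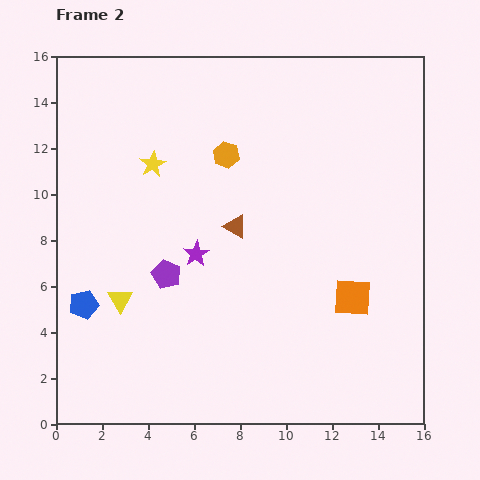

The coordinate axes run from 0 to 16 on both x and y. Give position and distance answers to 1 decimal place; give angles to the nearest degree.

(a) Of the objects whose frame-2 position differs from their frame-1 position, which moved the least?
the yellow triangle

(moved 1.6)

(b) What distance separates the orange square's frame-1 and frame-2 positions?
4.2

The orange square moved from (9.4, 7.9) to (12.9, 5.5), a distance of √(3.5² + 2.4²) ≈ 4.2.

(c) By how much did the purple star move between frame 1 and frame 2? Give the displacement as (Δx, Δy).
(1.0, -4.4)

The purple star was at (5.1, 11.8) in frame 1 and (6.1, 7.4) in frame 2.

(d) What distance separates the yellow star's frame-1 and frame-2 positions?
2.6

The yellow star moved from (3.9, 13.9) to (4.2, 11.3), a distance of √(0.3² + 2.6²) ≈ 2.6.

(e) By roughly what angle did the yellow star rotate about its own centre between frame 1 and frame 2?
24° counter-clockwise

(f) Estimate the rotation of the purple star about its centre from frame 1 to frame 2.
26° clockwise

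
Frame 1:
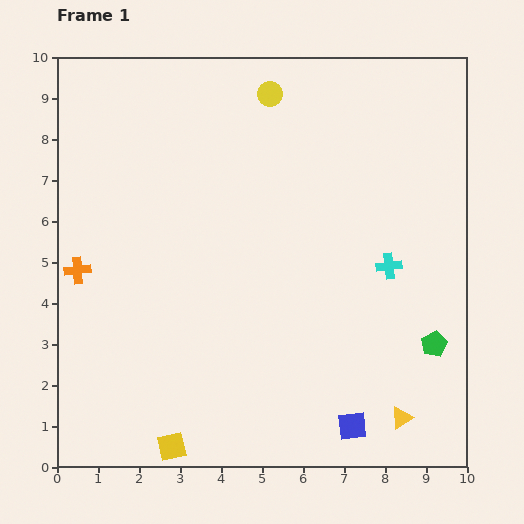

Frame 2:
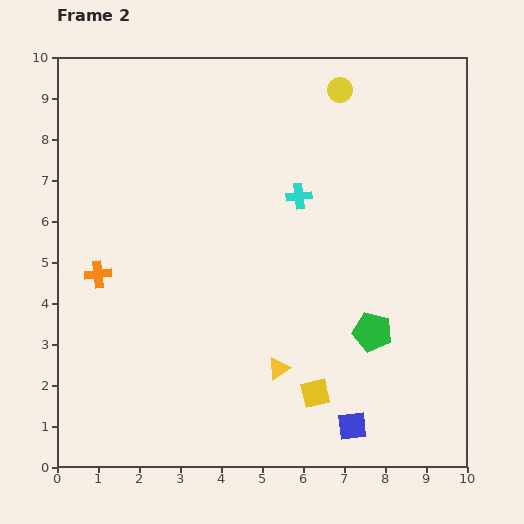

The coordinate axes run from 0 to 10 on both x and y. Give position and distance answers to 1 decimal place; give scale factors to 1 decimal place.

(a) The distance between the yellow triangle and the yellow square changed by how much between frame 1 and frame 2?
-4.5

Distance in frame 1: 5.6. Distance in frame 2: 1.1.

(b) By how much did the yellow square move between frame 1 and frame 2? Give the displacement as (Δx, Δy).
(3.5, 1.3)

The yellow square was at (2.8, 0.5) in frame 1 and (6.3, 1.8) in frame 2.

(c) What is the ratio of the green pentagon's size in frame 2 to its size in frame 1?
1.5×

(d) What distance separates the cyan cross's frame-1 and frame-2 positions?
2.8

The cyan cross moved from (8.1, 4.9) to (5.9, 6.6), a distance of √(2.2² + 1.7²) ≈ 2.8.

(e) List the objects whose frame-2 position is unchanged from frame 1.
the blue square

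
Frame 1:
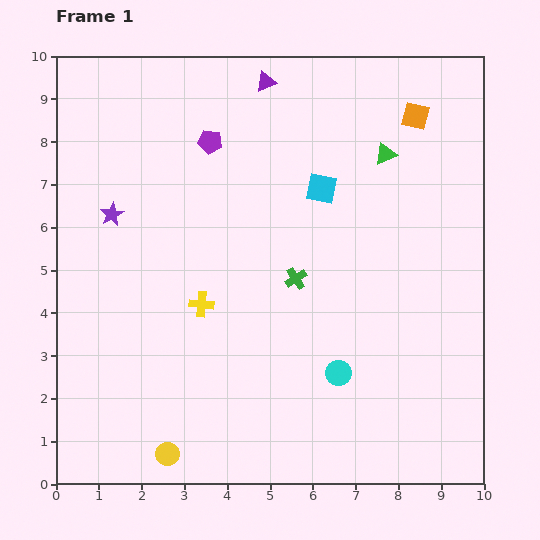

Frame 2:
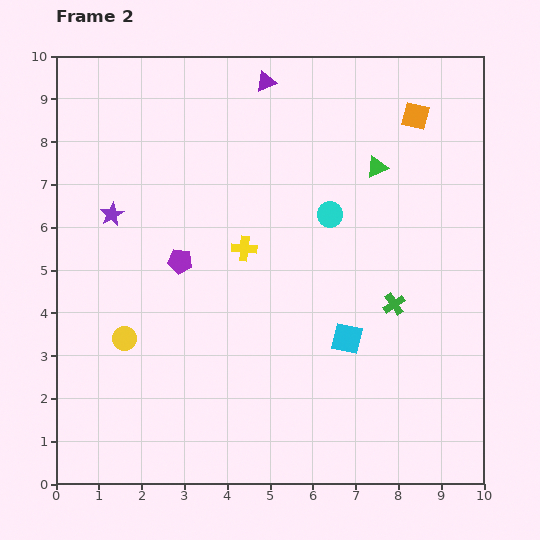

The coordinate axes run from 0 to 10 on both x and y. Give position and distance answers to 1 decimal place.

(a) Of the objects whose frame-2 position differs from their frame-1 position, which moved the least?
the green triangle

(moved 0.4)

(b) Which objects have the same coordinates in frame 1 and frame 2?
the orange square, the purple triangle, the purple star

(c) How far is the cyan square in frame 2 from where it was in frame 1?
3.6

The cyan square moved from (6.2, 6.9) to (6.8, 3.4), a distance of √(0.6² + 3.5²) ≈ 3.6.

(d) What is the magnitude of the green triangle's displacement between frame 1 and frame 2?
0.4

The green triangle moved from (7.7, 7.7) to (7.5, 7.4), a distance of √(0.2² + 0.3²) ≈ 0.4.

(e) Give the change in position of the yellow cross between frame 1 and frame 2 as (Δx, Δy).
(1.0, 1.3)

The yellow cross was at (3.4, 4.2) in frame 1 and (4.4, 5.5) in frame 2.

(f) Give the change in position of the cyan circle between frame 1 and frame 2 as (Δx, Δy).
(-0.2, 3.7)

The cyan circle was at (6.6, 2.6) in frame 1 and (6.4, 6.3) in frame 2.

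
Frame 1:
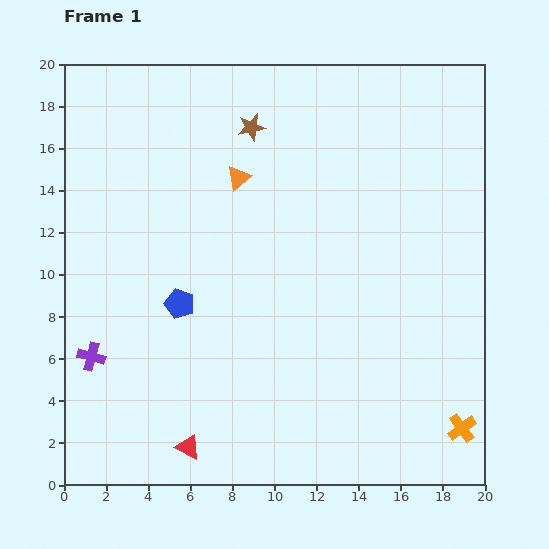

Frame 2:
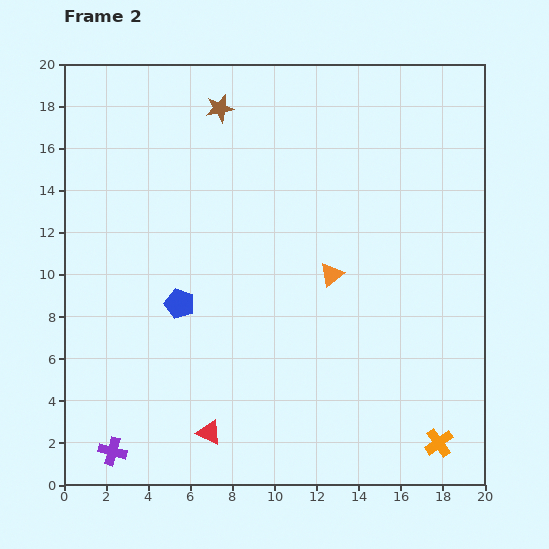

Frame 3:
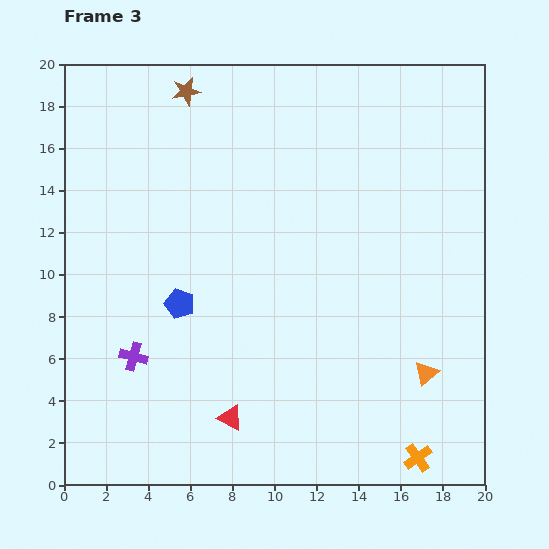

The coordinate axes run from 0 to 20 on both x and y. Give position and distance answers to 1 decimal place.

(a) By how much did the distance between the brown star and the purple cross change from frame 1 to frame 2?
+3.8

Distance in frame 1: 13.3. Distance in frame 2: 17.1.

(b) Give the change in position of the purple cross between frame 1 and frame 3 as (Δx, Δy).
(2.0, 0.0)

The purple cross was at (1.3, 6.1) in frame 1 and (3.3, 6.1) in frame 3.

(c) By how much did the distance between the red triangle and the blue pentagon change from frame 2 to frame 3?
-0.4

Distance in frame 2: 6.3. Distance in frame 3: 5.9.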